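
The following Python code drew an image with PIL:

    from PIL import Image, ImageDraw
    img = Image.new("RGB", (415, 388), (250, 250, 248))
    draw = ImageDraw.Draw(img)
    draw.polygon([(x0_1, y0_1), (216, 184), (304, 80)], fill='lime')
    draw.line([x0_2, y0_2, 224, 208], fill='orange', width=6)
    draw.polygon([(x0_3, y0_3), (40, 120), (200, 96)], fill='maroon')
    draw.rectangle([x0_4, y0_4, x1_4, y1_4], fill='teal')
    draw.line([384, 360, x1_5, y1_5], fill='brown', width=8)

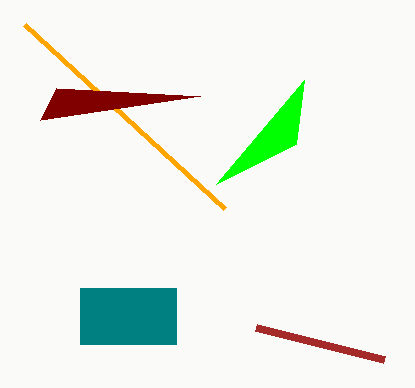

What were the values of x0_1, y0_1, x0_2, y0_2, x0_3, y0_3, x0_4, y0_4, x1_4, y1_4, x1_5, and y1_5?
x0_1 = 296; y0_1 = 144; x0_2 = 24; y0_2 = 24; x0_3 = 56; y0_3 = 88; x0_4 = 80; y0_4 = 288; x1_4 = 176; y1_4 = 344; x1_5 = 256; y1_5 = 328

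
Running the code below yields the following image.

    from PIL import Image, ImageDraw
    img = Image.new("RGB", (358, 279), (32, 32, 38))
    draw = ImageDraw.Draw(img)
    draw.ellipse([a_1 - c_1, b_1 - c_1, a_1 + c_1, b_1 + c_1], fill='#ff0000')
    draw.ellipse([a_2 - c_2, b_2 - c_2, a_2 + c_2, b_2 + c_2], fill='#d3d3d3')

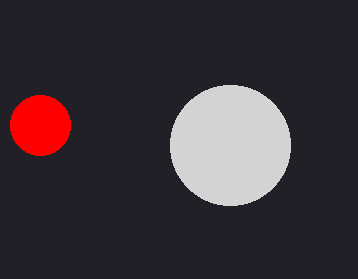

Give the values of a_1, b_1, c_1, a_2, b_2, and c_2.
a_1 = 40
b_1 = 125
c_1 = 30
a_2 = 230
b_2 = 145
c_2 = 60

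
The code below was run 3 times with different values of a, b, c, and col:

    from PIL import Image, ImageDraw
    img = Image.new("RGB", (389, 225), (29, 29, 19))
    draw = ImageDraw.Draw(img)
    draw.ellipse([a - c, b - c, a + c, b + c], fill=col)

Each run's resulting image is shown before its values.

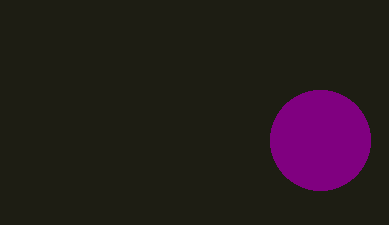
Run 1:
a = 320; b = 140; c = 50; col = 'purple'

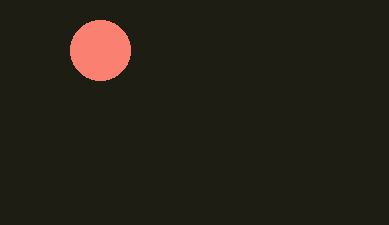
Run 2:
a = 100; b = 50; c = 30; col = 'salmon'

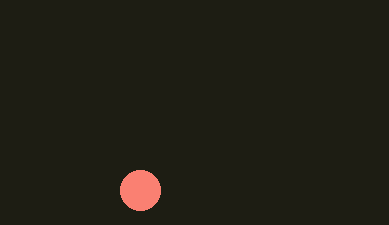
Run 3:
a = 140; b = 190; c = 20; col = 'salmon'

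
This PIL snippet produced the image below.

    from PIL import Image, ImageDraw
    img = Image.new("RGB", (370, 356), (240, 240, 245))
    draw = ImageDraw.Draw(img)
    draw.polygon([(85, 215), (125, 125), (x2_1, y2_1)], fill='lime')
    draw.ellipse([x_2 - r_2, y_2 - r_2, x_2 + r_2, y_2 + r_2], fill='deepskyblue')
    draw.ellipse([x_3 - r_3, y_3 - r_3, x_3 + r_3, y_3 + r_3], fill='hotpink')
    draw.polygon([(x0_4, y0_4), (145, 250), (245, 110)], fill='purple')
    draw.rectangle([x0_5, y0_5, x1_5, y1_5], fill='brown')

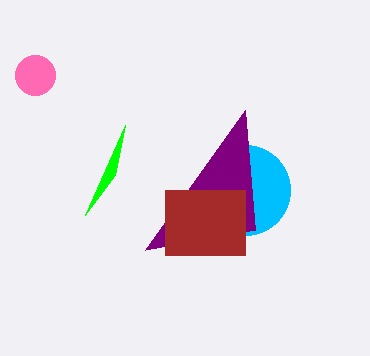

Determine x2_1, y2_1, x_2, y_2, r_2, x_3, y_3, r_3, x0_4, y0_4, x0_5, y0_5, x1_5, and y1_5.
x2_1 = 115; y2_1 = 175; x_2 = 245; y_2 = 190; r_2 = 45; x_3 = 35; y_3 = 75; r_3 = 20; x0_4 = 255; y0_4 = 230; x0_5 = 165; y0_5 = 190; x1_5 = 245; y1_5 = 255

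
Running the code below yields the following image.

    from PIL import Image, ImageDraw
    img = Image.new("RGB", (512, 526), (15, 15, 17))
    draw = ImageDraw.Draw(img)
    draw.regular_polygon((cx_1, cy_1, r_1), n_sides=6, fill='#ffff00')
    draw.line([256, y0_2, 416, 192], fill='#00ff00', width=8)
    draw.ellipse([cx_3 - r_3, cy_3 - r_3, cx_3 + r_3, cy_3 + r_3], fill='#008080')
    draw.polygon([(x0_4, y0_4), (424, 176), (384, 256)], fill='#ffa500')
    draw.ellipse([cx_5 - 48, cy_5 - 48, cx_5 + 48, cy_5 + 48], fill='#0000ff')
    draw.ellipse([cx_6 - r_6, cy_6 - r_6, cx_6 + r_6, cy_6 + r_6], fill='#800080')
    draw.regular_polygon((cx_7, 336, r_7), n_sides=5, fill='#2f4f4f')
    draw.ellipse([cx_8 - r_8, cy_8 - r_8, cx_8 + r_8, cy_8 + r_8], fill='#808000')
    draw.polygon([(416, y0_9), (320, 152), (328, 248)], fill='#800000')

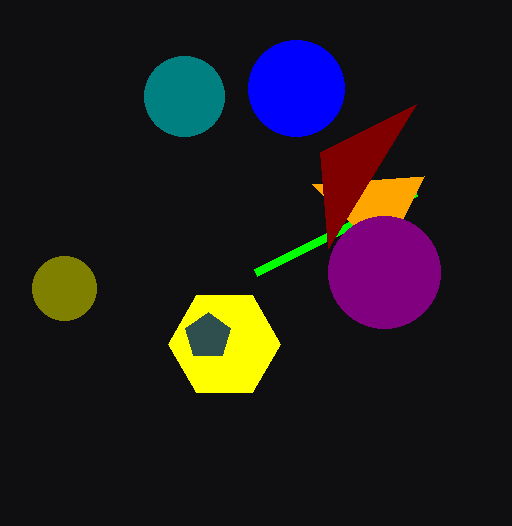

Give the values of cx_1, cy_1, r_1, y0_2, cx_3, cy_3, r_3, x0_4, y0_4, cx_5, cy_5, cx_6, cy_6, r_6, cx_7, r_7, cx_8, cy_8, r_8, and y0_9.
cx_1 = 224; cy_1 = 344; r_1 = 56; y0_2 = 272; cx_3 = 184; cy_3 = 96; r_3 = 40; x0_4 = 312; y0_4 = 184; cx_5 = 296; cy_5 = 88; cx_6 = 384; cy_6 = 272; r_6 = 56; cx_7 = 208; r_7 = 24; cx_8 = 64; cy_8 = 288; r_8 = 32; y0_9 = 104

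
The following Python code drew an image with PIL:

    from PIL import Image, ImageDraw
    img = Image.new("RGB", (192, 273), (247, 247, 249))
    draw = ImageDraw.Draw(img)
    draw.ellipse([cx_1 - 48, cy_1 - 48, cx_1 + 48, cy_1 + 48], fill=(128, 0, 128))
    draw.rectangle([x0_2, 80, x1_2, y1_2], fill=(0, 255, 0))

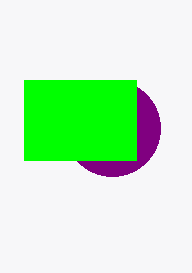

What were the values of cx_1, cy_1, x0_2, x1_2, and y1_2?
cx_1 = 112; cy_1 = 128; x0_2 = 24; x1_2 = 136; y1_2 = 160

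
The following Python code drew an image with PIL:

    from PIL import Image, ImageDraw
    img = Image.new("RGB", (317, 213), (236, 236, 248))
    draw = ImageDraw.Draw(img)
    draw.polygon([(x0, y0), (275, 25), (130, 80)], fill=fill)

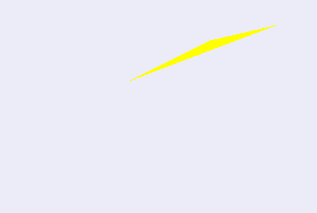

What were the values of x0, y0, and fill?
x0 = 210
y0 = 40
fill = 'yellow'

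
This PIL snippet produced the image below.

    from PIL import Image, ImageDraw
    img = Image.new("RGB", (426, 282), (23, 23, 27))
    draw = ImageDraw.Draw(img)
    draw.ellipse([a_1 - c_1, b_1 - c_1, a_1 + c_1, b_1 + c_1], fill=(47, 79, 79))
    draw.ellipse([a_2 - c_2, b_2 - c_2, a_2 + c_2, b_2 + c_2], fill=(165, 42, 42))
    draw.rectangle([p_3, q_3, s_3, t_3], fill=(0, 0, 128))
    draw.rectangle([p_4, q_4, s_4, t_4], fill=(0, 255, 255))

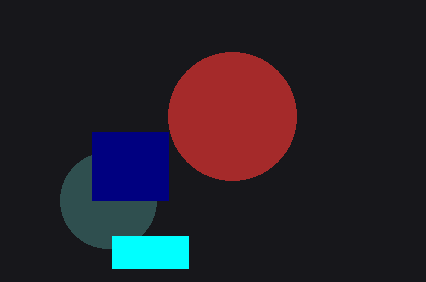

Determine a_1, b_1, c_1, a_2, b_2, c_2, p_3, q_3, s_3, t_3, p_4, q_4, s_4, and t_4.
a_1 = 108; b_1 = 200; c_1 = 48; a_2 = 232; b_2 = 116; c_2 = 64; p_3 = 92; q_3 = 132; s_3 = 168; t_3 = 200; p_4 = 112; q_4 = 236; s_4 = 188; t_4 = 268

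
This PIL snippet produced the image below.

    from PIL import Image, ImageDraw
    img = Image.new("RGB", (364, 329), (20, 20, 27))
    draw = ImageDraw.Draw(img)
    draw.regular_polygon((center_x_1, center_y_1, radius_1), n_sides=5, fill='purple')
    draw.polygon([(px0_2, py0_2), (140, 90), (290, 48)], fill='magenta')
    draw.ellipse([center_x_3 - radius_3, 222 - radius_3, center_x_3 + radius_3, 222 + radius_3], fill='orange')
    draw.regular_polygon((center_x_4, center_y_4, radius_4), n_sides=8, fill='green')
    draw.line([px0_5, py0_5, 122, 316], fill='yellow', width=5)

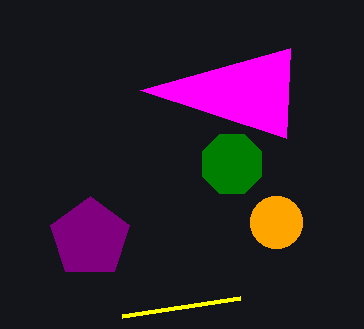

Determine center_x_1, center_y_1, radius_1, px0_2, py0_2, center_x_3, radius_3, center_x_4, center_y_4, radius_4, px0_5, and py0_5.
center_x_1 = 90
center_y_1 = 238
radius_1 = 42
px0_2 = 286
py0_2 = 138
center_x_3 = 276
radius_3 = 26
center_x_4 = 232
center_y_4 = 164
radius_4 = 32
px0_5 = 240
py0_5 = 298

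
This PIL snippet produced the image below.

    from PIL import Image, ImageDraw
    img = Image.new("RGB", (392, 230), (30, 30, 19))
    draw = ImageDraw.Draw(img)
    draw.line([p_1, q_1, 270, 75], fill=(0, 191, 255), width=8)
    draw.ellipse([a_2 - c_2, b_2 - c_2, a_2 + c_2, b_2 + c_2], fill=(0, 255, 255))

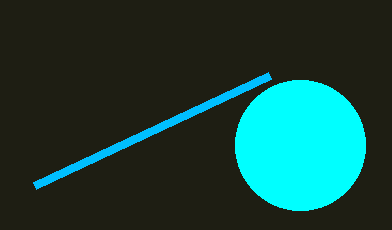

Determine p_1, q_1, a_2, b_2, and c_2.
p_1 = 35, q_1 = 185, a_2 = 300, b_2 = 145, c_2 = 65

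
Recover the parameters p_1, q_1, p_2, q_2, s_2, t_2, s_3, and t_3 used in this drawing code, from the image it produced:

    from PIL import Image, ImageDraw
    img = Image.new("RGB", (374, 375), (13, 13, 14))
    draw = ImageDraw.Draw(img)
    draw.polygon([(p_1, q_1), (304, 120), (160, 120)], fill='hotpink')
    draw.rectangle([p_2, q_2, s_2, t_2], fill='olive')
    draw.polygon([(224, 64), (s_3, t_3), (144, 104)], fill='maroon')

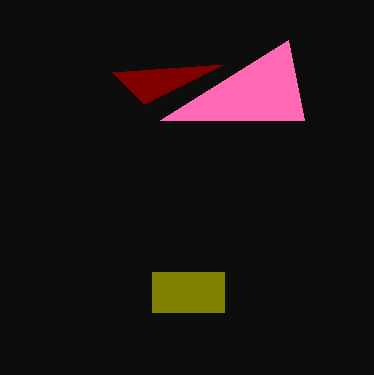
p_1 = 288, q_1 = 40, p_2 = 152, q_2 = 272, s_2 = 224, t_2 = 312, s_3 = 112, t_3 = 72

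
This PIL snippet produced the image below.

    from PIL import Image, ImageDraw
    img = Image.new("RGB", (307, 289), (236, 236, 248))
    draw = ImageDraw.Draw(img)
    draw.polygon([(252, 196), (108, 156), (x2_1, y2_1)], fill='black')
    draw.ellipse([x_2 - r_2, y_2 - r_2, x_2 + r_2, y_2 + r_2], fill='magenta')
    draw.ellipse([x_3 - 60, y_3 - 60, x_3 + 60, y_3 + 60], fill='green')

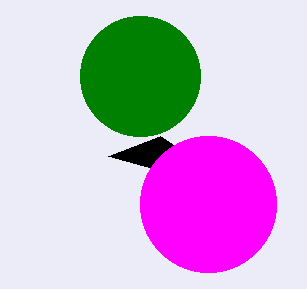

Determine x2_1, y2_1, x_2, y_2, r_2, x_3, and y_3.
x2_1 = 160; y2_1 = 136; x_2 = 208; y_2 = 204; r_2 = 68; x_3 = 140; y_3 = 76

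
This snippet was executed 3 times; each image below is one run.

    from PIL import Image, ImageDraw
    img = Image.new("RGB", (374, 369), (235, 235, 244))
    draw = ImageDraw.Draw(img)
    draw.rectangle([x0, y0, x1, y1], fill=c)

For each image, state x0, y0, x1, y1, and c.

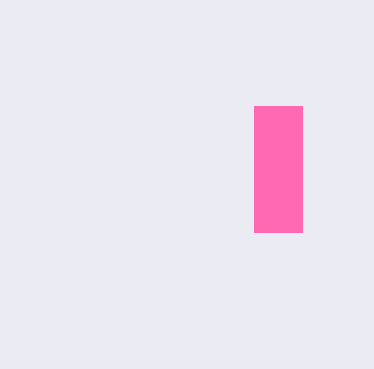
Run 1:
x0 = 254, y0 = 106, x1 = 302, y1 = 232, c = 'hotpink'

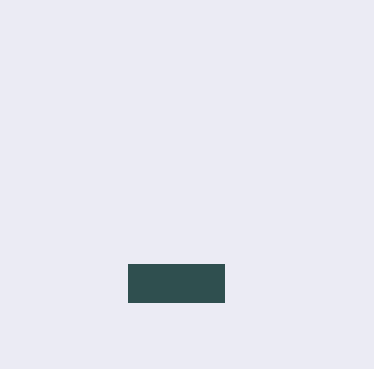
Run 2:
x0 = 128; y0 = 264; x1 = 224; y1 = 302; c = 'darkslategray'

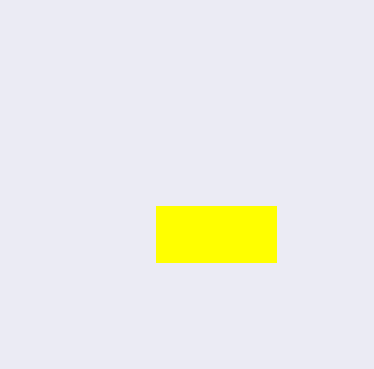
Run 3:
x0 = 156, y0 = 206, x1 = 276, y1 = 262, c = 'yellow'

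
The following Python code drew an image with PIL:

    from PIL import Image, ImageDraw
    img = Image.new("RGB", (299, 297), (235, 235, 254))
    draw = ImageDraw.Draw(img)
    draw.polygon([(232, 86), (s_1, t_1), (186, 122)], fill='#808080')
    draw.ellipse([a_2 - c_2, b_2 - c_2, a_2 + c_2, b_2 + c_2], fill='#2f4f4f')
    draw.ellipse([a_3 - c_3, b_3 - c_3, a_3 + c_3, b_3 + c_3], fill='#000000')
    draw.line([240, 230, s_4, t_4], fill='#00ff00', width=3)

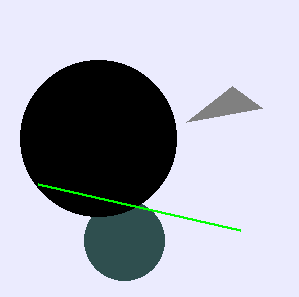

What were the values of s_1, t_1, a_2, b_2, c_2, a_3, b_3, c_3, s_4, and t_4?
s_1 = 262
t_1 = 108
a_2 = 124
b_2 = 240
c_2 = 40
a_3 = 98
b_3 = 138
c_3 = 78
s_4 = 38
t_4 = 184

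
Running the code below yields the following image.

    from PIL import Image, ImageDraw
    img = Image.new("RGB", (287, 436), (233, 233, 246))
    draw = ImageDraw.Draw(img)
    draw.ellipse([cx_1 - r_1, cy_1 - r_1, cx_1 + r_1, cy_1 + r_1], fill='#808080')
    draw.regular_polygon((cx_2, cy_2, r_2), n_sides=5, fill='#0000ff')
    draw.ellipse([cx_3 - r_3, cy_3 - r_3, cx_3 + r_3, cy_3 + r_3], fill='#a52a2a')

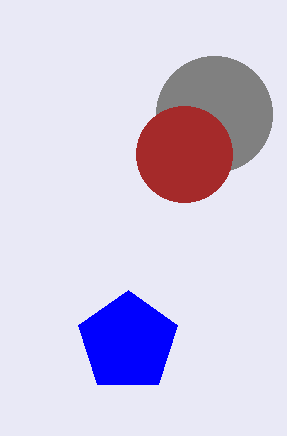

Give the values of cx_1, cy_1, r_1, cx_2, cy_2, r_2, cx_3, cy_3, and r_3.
cx_1 = 214; cy_1 = 114; r_1 = 58; cx_2 = 128; cy_2 = 342; r_2 = 52; cx_3 = 184; cy_3 = 154; r_3 = 48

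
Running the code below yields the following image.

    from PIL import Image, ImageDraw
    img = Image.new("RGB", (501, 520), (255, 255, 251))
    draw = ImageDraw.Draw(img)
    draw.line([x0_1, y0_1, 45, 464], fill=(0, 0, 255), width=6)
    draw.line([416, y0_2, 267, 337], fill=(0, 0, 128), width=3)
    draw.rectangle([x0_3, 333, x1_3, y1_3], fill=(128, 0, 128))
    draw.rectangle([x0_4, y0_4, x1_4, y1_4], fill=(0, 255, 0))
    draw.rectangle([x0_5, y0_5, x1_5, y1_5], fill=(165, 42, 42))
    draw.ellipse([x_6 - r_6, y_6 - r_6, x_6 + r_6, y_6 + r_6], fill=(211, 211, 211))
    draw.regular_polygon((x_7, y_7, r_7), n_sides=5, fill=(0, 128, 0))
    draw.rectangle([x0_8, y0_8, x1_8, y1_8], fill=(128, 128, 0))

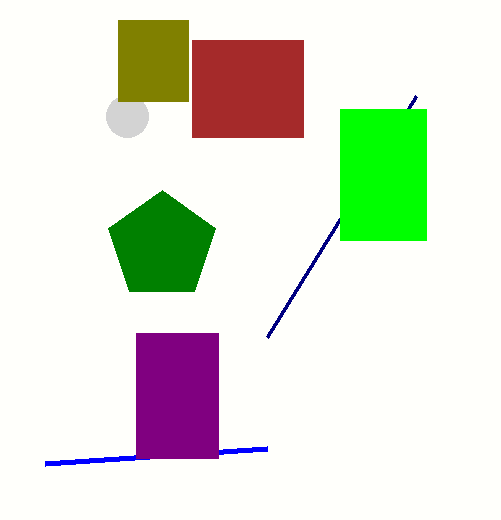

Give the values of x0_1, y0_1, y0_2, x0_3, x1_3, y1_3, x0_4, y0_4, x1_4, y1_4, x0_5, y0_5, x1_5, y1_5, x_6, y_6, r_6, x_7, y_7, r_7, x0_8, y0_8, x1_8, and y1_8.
x0_1 = 267
y0_1 = 449
y0_2 = 96
x0_3 = 136
x1_3 = 218
y1_3 = 458
x0_4 = 340
y0_4 = 109
x1_4 = 426
y1_4 = 240
x0_5 = 192
y0_5 = 40
x1_5 = 303
y1_5 = 137
x_6 = 127
y_6 = 116
r_6 = 21
x_7 = 162
y_7 = 246
r_7 = 56
x0_8 = 118
y0_8 = 20
x1_8 = 188
y1_8 = 101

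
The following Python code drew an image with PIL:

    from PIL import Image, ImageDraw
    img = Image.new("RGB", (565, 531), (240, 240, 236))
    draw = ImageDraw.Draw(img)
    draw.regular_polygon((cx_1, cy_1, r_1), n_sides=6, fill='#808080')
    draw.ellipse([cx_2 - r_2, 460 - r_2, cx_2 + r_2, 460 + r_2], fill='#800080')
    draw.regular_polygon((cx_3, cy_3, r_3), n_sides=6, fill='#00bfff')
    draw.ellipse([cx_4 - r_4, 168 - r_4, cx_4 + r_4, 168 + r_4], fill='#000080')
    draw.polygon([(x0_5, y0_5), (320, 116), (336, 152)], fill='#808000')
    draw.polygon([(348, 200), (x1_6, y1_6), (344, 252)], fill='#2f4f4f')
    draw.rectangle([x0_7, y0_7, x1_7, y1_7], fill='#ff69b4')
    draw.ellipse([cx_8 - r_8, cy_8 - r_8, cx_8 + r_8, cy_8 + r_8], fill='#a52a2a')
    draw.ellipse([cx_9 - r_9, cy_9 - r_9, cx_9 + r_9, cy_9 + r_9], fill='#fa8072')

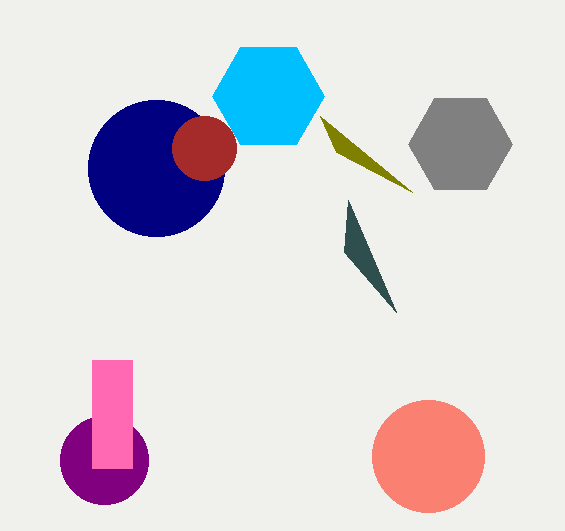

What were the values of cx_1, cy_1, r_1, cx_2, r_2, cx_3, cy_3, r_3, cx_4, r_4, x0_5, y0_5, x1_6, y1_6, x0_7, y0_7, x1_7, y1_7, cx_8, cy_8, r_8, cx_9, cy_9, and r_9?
cx_1 = 460; cy_1 = 144; r_1 = 52; cx_2 = 104; r_2 = 44; cx_3 = 268; cy_3 = 96; r_3 = 56; cx_4 = 156; r_4 = 68; x0_5 = 412; y0_5 = 192; x1_6 = 396; y1_6 = 312; x0_7 = 92; y0_7 = 360; x1_7 = 132; y1_7 = 468; cx_8 = 204; cy_8 = 148; r_8 = 32; cx_9 = 428; cy_9 = 456; r_9 = 56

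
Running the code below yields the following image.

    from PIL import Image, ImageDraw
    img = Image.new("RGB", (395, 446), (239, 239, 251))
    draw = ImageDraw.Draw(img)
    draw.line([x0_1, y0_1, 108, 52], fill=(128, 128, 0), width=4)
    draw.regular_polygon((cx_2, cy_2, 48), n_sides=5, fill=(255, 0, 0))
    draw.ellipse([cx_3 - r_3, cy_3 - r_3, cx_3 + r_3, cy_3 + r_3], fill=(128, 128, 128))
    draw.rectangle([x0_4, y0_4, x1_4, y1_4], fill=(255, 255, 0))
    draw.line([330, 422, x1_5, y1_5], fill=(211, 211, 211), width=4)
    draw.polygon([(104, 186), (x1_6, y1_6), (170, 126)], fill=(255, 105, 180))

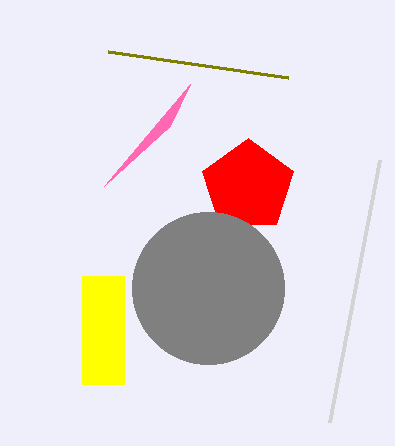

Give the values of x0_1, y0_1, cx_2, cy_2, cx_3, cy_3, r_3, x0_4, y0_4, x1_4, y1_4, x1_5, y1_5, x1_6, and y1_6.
x0_1 = 288
y0_1 = 78
cx_2 = 248
cy_2 = 186
cx_3 = 208
cy_3 = 288
r_3 = 76
x0_4 = 82
y0_4 = 276
x1_4 = 124
y1_4 = 384
x1_5 = 380
y1_5 = 160
x1_6 = 190
y1_6 = 84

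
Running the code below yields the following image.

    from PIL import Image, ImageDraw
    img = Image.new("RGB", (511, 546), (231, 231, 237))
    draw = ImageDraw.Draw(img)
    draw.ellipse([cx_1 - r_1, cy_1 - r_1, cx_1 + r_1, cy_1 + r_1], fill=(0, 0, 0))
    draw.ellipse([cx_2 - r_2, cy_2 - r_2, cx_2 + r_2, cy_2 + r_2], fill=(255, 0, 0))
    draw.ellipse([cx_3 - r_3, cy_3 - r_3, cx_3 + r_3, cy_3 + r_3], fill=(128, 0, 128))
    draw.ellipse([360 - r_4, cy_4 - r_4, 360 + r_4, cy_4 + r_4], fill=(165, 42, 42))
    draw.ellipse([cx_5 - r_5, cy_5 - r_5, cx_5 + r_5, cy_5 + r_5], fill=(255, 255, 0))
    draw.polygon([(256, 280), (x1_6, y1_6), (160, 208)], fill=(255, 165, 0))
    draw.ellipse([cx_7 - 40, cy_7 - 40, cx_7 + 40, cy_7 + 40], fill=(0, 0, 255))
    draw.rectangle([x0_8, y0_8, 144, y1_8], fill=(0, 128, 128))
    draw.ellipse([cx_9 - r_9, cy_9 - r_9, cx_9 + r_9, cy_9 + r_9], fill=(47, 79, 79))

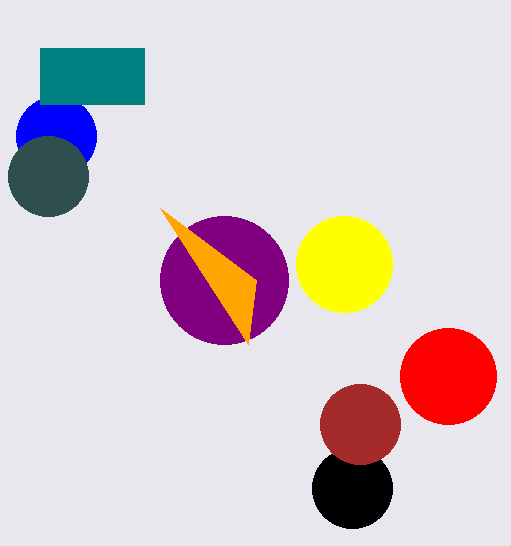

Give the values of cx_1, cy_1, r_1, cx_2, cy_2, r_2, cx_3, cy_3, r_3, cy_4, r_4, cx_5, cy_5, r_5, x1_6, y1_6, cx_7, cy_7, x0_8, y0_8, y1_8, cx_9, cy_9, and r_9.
cx_1 = 352; cy_1 = 488; r_1 = 40; cx_2 = 448; cy_2 = 376; r_2 = 48; cx_3 = 224; cy_3 = 280; r_3 = 64; cy_4 = 424; r_4 = 40; cx_5 = 344; cy_5 = 264; r_5 = 48; x1_6 = 248; y1_6 = 344; cx_7 = 56; cy_7 = 136; x0_8 = 40; y0_8 = 48; y1_8 = 104; cx_9 = 48; cy_9 = 176; r_9 = 40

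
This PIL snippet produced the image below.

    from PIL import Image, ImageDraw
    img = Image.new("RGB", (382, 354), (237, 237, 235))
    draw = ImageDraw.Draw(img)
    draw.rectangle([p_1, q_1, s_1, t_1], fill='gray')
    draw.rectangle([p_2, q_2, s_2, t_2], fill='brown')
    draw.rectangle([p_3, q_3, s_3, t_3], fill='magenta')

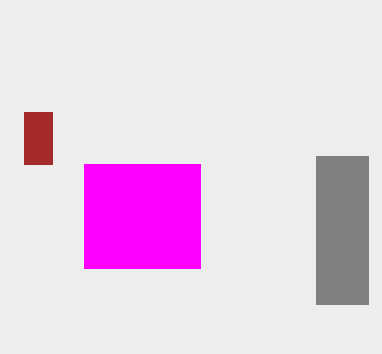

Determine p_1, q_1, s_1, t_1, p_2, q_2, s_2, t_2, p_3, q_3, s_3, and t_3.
p_1 = 316, q_1 = 156, s_1 = 368, t_1 = 304, p_2 = 24, q_2 = 112, s_2 = 52, t_2 = 164, p_3 = 84, q_3 = 164, s_3 = 200, t_3 = 268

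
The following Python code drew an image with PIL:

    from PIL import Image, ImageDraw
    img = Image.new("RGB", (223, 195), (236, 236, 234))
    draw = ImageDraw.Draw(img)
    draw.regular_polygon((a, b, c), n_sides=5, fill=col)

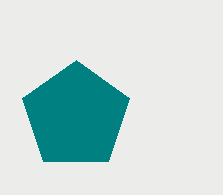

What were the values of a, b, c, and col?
a = 76
b = 116
c = 56
col = 'teal'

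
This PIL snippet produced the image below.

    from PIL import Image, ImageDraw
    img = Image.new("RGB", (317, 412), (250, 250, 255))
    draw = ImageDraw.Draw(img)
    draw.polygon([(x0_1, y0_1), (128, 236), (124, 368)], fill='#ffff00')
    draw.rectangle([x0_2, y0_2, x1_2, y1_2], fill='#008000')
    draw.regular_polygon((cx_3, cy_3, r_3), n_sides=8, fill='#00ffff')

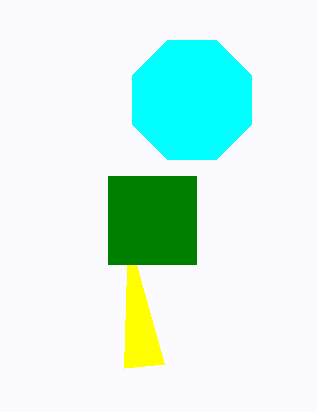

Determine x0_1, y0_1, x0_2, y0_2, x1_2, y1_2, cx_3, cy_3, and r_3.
x0_1 = 164
y0_1 = 364
x0_2 = 108
y0_2 = 176
x1_2 = 196
y1_2 = 264
cx_3 = 192
cy_3 = 100
r_3 = 64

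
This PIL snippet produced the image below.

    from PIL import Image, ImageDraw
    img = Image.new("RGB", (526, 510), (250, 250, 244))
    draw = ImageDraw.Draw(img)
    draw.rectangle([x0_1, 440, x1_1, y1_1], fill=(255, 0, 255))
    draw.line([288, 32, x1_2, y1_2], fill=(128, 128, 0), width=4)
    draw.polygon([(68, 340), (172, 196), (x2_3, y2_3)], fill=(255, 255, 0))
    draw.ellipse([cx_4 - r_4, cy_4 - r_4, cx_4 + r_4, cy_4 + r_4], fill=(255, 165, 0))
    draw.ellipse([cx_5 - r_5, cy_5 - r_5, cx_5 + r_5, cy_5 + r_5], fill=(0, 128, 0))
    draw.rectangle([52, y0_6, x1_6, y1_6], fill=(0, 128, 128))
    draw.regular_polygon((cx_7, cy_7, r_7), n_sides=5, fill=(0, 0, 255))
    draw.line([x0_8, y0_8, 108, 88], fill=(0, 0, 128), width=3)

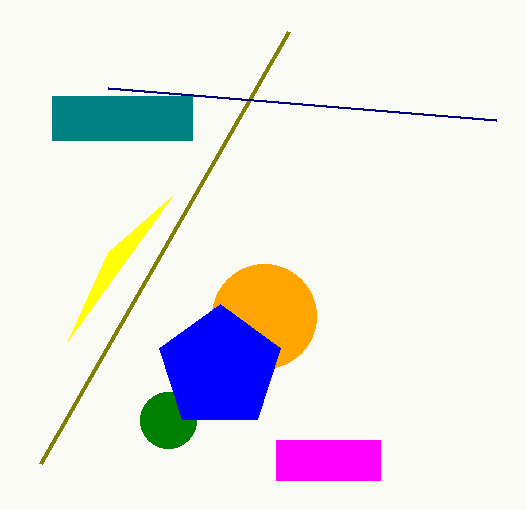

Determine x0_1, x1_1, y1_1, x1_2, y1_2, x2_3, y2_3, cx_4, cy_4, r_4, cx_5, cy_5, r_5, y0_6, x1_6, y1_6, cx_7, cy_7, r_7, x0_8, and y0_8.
x0_1 = 276, x1_1 = 380, y1_1 = 480, x1_2 = 40, y1_2 = 464, x2_3 = 108, y2_3 = 252, cx_4 = 264, cy_4 = 316, r_4 = 52, cx_5 = 168, cy_5 = 420, r_5 = 28, y0_6 = 96, x1_6 = 192, y1_6 = 140, cx_7 = 220, cy_7 = 368, r_7 = 64, x0_8 = 496, y0_8 = 120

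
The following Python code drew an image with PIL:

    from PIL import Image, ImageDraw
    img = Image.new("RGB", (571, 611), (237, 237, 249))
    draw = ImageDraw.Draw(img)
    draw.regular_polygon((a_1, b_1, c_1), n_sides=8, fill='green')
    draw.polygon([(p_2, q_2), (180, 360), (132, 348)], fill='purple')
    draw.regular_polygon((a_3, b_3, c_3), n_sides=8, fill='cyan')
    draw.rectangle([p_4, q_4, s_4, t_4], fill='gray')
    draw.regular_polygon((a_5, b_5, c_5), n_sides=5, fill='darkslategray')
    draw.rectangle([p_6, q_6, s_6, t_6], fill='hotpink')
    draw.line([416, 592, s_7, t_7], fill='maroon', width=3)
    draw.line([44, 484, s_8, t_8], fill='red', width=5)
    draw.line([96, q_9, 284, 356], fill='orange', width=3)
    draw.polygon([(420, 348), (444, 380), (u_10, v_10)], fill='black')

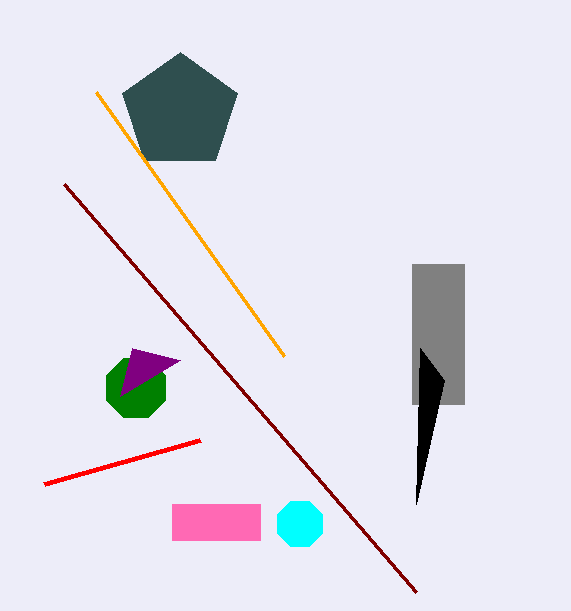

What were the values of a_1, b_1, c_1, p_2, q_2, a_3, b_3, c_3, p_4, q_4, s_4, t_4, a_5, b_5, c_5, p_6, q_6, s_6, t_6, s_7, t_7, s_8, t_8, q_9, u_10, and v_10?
a_1 = 136, b_1 = 388, c_1 = 32, p_2 = 120, q_2 = 396, a_3 = 300, b_3 = 524, c_3 = 24, p_4 = 412, q_4 = 264, s_4 = 464, t_4 = 404, a_5 = 180, b_5 = 112, c_5 = 60, p_6 = 172, q_6 = 504, s_6 = 260, t_6 = 540, s_7 = 64, t_7 = 184, s_8 = 200, t_8 = 440, q_9 = 92, u_10 = 416, v_10 = 504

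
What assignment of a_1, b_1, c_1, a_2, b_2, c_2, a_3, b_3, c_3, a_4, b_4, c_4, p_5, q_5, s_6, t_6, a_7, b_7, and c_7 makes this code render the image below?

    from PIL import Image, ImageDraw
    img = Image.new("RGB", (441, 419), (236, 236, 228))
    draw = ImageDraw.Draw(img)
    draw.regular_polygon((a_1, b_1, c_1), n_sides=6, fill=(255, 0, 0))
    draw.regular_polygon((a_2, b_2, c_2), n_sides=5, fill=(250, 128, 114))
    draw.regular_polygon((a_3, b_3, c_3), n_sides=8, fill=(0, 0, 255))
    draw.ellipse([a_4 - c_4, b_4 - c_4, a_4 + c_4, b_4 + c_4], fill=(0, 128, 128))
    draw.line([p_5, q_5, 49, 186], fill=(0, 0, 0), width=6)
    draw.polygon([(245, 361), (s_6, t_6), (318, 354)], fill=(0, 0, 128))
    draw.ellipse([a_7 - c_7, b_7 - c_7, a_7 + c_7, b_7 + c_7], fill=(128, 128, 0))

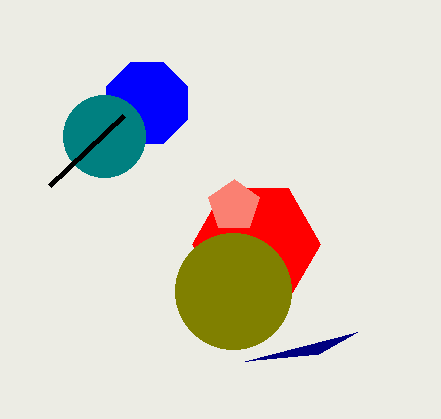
a_1 = 256
b_1 = 244
c_1 = 64
a_2 = 234
b_2 = 206
c_2 = 27
a_3 = 147
b_3 = 103
c_3 = 44
a_4 = 104
b_4 = 136
c_4 = 41
p_5 = 123
q_5 = 116
s_6 = 357
t_6 = 332
a_7 = 233
b_7 = 291
c_7 = 58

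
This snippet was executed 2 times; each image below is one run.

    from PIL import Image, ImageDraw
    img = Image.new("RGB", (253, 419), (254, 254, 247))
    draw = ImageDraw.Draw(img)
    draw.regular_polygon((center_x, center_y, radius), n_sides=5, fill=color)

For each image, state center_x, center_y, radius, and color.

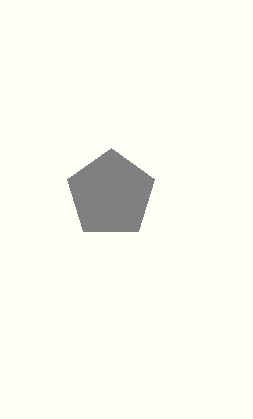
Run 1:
center_x = 111; center_y = 194; radius = 46; color = 'gray'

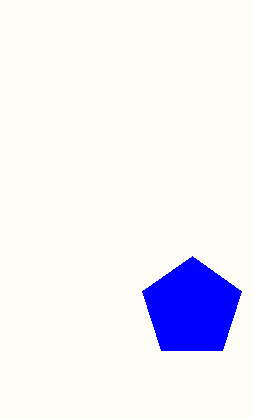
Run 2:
center_x = 192
center_y = 308
radius = 52
color = 'blue'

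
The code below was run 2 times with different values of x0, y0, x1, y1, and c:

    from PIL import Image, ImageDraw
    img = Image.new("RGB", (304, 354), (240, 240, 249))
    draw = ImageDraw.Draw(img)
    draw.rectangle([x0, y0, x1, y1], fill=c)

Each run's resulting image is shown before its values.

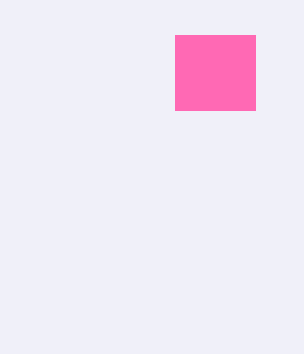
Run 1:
x0 = 175
y0 = 35
x1 = 255
y1 = 110
c = 'hotpink'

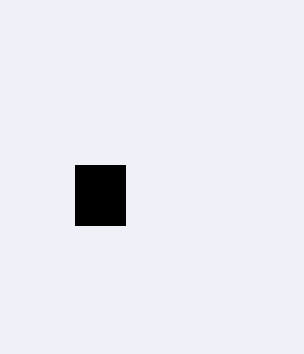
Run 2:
x0 = 75, y0 = 165, x1 = 125, y1 = 225, c = 'black'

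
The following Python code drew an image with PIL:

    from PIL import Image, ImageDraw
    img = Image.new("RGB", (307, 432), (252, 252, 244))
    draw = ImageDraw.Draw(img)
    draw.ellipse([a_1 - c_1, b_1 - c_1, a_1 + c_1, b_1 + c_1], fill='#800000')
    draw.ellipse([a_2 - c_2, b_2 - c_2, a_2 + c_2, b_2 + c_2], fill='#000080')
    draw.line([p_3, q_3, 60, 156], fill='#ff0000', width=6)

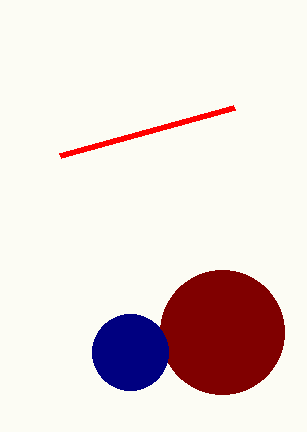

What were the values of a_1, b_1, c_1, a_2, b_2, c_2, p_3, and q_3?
a_1 = 222, b_1 = 332, c_1 = 62, a_2 = 130, b_2 = 352, c_2 = 38, p_3 = 234, q_3 = 108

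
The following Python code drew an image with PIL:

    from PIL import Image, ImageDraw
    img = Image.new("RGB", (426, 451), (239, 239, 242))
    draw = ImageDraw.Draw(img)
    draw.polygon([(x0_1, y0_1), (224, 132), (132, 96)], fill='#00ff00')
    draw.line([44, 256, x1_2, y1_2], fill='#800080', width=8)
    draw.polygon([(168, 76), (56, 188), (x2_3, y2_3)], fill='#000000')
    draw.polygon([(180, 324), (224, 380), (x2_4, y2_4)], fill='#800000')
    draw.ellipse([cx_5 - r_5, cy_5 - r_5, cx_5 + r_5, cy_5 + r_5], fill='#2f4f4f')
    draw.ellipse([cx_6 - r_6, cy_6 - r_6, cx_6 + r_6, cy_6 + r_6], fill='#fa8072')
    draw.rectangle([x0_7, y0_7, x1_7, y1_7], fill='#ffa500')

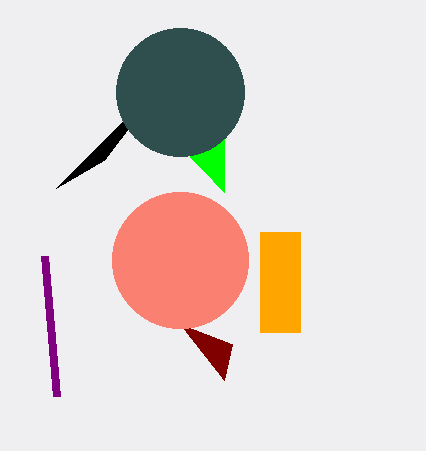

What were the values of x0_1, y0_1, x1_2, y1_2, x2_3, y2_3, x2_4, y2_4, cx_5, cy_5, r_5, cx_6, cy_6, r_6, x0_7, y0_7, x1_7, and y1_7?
x0_1 = 224; y0_1 = 192; x1_2 = 56; y1_2 = 396; x2_3 = 104; y2_3 = 160; x2_4 = 232; y2_4 = 344; cx_5 = 180; cy_5 = 92; r_5 = 64; cx_6 = 180; cy_6 = 260; r_6 = 68; x0_7 = 260; y0_7 = 232; x1_7 = 300; y1_7 = 332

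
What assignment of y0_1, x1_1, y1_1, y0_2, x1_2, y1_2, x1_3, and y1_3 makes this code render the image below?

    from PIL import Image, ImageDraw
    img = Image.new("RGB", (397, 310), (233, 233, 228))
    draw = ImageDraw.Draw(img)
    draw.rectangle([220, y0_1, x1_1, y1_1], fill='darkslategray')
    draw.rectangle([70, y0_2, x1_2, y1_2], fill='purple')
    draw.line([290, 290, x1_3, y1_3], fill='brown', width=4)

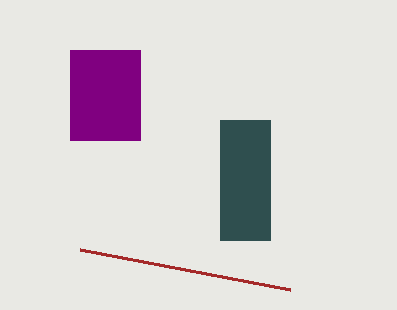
y0_1 = 120, x1_1 = 270, y1_1 = 240, y0_2 = 50, x1_2 = 140, y1_2 = 140, x1_3 = 80, y1_3 = 250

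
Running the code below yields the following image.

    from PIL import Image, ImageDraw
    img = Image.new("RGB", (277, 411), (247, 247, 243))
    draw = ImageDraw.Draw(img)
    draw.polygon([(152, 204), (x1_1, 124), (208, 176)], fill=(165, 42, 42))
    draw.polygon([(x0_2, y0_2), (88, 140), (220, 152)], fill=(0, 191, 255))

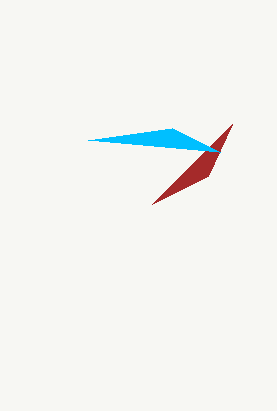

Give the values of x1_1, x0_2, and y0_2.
x1_1 = 232
x0_2 = 172
y0_2 = 128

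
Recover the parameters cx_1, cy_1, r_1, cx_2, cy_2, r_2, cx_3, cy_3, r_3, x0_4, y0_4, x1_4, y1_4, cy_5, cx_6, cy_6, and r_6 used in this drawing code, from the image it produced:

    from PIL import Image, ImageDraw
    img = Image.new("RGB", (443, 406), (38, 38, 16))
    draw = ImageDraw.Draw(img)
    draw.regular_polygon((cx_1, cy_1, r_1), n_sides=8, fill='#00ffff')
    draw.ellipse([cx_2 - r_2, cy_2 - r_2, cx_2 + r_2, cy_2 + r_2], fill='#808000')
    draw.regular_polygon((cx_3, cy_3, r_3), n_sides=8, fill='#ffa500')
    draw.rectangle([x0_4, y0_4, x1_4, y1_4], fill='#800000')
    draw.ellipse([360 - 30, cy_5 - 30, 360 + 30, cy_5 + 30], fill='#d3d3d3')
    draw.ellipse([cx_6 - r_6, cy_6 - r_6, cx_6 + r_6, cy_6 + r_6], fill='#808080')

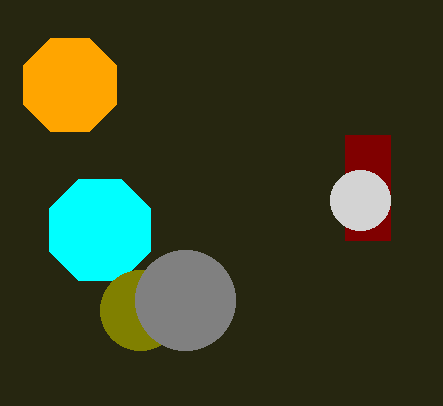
cx_1 = 100; cy_1 = 230; r_1 = 55; cx_2 = 140; cy_2 = 310; r_2 = 40; cx_3 = 70; cy_3 = 85; r_3 = 50; x0_4 = 345; y0_4 = 135; x1_4 = 390; y1_4 = 240; cy_5 = 200; cx_6 = 185; cy_6 = 300; r_6 = 50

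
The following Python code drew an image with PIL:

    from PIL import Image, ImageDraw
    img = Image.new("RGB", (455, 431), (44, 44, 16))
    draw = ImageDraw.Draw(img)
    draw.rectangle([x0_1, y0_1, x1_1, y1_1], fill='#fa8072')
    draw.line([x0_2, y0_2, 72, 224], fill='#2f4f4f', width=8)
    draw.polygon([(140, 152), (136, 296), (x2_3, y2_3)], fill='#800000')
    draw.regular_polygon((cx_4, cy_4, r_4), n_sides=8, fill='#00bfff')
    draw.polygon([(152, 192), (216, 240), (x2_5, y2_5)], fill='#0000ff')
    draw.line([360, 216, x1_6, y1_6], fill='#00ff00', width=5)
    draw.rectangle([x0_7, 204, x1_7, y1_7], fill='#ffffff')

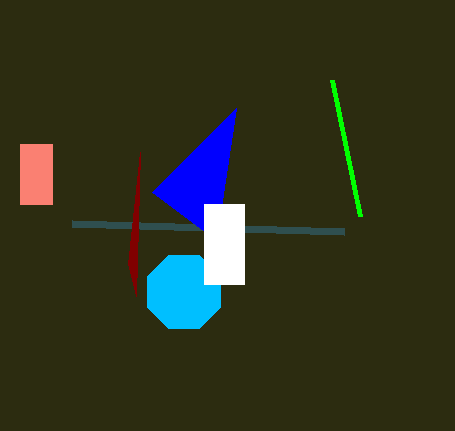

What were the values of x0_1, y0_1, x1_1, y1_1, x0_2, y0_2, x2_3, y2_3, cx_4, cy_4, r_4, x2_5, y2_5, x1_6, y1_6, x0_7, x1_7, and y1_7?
x0_1 = 20, y0_1 = 144, x1_1 = 52, y1_1 = 204, x0_2 = 344, y0_2 = 232, x2_3 = 128, y2_3 = 264, cx_4 = 184, cy_4 = 292, r_4 = 40, x2_5 = 236, y2_5 = 108, x1_6 = 332, y1_6 = 80, x0_7 = 204, x1_7 = 244, y1_7 = 284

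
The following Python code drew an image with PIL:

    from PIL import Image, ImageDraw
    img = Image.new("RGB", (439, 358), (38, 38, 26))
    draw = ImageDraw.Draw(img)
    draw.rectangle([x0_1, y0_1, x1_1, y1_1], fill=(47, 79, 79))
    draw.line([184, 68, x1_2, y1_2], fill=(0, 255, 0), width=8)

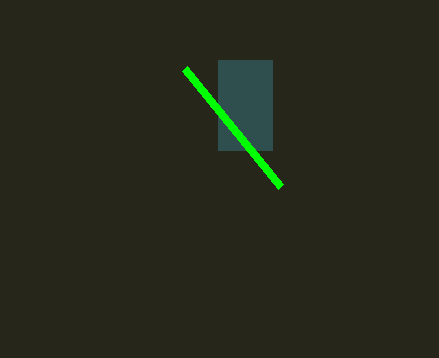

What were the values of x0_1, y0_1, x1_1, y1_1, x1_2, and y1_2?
x0_1 = 218, y0_1 = 60, x1_1 = 272, y1_1 = 150, x1_2 = 280, y1_2 = 186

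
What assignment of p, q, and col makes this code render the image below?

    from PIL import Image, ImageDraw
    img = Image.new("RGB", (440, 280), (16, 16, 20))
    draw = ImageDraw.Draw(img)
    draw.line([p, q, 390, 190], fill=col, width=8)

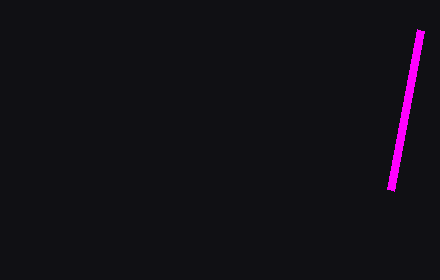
p = 420, q = 30, col = 'magenta'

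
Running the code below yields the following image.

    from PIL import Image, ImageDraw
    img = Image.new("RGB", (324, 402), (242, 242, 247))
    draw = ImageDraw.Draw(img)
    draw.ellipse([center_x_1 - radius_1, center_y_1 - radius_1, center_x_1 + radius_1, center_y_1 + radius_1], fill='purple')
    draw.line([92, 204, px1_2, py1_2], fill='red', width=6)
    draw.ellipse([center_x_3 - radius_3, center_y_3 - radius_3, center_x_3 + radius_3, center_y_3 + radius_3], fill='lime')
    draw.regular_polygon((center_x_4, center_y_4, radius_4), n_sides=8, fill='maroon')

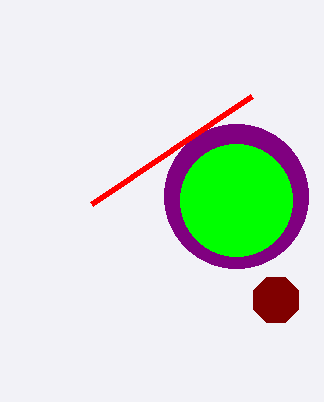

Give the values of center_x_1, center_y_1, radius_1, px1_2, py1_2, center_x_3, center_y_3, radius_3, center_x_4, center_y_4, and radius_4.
center_x_1 = 236; center_y_1 = 196; radius_1 = 72; px1_2 = 252; py1_2 = 96; center_x_3 = 236; center_y_3 = 200; radius_3 = 56; center_x_4 = 276; center_y_4 = 300; radius_4 = 24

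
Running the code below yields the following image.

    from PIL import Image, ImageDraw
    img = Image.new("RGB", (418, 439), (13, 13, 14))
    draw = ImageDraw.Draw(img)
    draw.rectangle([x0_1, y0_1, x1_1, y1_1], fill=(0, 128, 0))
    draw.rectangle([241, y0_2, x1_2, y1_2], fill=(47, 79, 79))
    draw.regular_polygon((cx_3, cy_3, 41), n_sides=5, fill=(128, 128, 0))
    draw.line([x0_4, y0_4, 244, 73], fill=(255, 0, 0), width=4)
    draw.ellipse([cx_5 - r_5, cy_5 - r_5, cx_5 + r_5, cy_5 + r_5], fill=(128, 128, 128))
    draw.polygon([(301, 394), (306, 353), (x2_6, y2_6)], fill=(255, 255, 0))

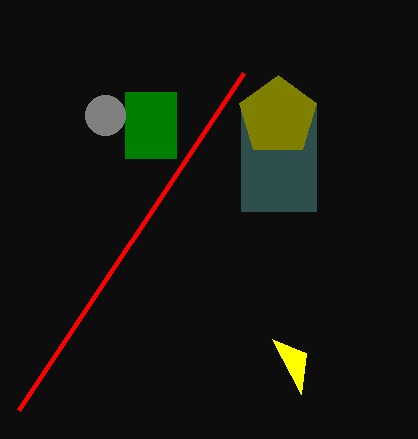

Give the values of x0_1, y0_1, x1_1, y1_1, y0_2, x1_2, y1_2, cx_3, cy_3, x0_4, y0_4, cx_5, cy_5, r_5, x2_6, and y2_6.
x0_1 = 125
y0_1 = 92
x1_1 = 176
y1_1 = 158
y0_2 = 104
x1_2 = 316
y1_2 = 211
cx_3 = 278
cy_3 = 116
x0_4 = 19
y0_4 = 410
cx_5 = 105
cy_5 = 115
r_5 = 20
x2_6 = 272
y2_6 = 339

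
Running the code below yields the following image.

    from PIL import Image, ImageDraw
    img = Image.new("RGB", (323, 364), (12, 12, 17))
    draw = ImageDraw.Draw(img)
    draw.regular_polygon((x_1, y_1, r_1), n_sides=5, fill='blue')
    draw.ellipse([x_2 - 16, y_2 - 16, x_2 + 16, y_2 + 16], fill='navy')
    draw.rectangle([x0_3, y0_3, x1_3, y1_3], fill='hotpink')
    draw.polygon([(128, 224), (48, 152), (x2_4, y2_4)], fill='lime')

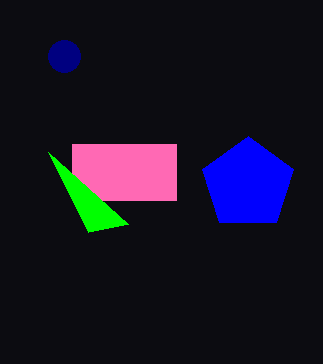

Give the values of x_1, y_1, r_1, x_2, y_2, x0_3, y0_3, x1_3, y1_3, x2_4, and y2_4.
x_1 = 248; y_1 = 184; r_1 = 48; x_2 = 64; y_2 = 56; x0_3 = 72; y0_3 = 144; x1_3 = 176; y1_3 = 200; x2_4 = 88; y2_4 = 232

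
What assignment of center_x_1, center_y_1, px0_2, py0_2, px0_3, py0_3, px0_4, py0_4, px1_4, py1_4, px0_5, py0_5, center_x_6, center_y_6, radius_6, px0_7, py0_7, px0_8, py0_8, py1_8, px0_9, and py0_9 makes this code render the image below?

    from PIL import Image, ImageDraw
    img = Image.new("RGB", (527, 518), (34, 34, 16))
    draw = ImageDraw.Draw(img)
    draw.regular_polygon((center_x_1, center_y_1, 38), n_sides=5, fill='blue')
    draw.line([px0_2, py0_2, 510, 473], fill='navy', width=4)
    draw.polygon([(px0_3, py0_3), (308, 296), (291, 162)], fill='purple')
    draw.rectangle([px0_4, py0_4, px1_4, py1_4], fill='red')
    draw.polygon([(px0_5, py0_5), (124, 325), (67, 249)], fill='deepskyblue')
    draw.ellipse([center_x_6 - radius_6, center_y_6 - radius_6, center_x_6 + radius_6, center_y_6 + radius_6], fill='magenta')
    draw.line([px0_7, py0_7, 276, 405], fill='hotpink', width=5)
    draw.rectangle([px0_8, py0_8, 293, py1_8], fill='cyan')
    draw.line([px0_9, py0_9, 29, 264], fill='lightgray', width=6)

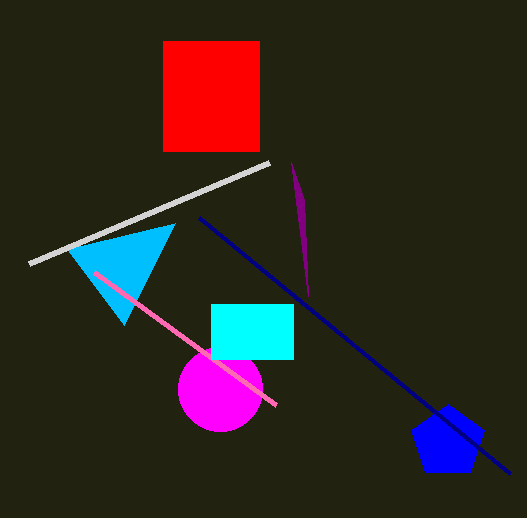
center_x_1 = 448, center_y_1 = 442, px0_2 = 199, py0_2 = 217, px0_3 = 304, py0_3 = 200, px0_4 = 163, py0_4 = 41, px1_4 = 259, py1_4 = 151, px0_5 = 175, py0_5 = 223, center_x_6 = 220, center_y_6 = 389, radius_6 = 42, px0_7 = 94, py0_7 = 272, px0_8 = 211, py0_8 = 304, py1_8 = 359, px0_9 = 269, py0_9 = 163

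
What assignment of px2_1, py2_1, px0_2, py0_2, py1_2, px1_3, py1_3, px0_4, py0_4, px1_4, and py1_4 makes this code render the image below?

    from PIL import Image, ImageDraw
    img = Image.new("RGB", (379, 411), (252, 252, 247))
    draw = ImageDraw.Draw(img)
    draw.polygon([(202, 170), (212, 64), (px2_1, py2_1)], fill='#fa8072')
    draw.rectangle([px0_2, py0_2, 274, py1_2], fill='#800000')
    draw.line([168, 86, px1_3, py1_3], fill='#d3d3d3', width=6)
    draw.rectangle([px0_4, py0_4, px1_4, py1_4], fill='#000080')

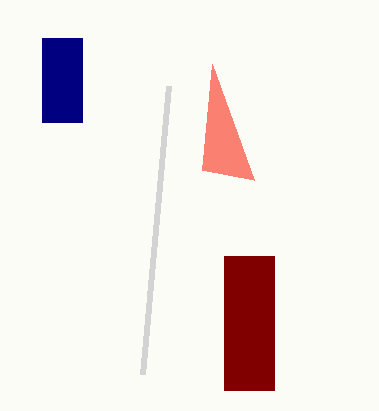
px2_1 = 254
py2_1 = 180
px0_2 = 224
py0_2 = 256
py1_2 = 390
px1_3 = 142
py1_3 = 374
px0_4 = 42
py0_4 = 38
px1_4 = 82
py1_4 = 122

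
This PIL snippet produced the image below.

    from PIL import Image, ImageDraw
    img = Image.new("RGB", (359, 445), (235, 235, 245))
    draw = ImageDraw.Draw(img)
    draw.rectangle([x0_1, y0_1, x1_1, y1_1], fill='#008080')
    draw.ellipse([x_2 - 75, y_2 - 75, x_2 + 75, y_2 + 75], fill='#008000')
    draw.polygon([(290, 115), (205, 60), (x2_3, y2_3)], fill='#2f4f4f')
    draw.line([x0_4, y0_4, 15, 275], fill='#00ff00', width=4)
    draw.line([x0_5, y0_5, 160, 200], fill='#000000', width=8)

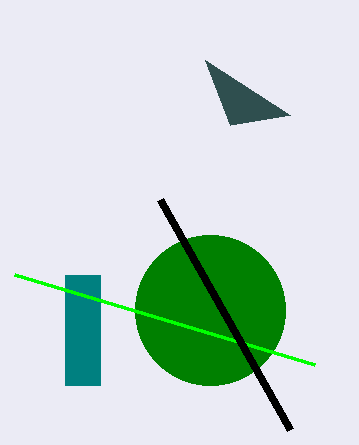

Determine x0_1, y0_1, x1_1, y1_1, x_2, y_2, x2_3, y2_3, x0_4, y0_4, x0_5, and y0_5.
x0_1 = 65
y0_1 = 275
x1_1 = 100
y1_1 = 385
x_2 = 210
y_2 = 310
x2_3 = 230
y2_3 = 125
x0_4 = 315
y0_4 = 365
x0_5 = 290
y0_5 = 430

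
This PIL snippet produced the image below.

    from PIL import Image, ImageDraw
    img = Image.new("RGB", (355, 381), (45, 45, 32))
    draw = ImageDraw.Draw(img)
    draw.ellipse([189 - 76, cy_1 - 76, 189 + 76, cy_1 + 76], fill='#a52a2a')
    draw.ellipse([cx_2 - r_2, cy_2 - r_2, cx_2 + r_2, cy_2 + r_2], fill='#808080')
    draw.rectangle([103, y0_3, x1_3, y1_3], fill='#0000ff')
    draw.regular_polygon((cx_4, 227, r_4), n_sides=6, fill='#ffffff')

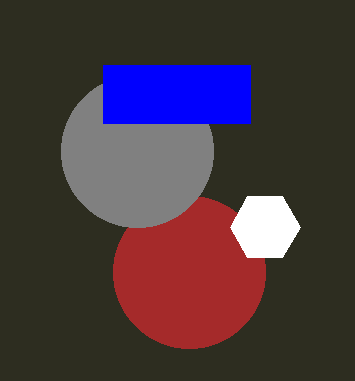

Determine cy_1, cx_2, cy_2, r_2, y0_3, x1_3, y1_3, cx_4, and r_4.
cy_1 = 272
cx_2 = 137
cy_2 = 151
r_2 = 76
y0_3 = 65
x1_3 = 250
y1_3 = 123
cx_4 = 265
r_4 = 35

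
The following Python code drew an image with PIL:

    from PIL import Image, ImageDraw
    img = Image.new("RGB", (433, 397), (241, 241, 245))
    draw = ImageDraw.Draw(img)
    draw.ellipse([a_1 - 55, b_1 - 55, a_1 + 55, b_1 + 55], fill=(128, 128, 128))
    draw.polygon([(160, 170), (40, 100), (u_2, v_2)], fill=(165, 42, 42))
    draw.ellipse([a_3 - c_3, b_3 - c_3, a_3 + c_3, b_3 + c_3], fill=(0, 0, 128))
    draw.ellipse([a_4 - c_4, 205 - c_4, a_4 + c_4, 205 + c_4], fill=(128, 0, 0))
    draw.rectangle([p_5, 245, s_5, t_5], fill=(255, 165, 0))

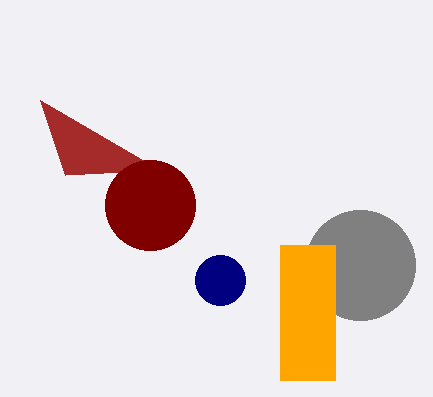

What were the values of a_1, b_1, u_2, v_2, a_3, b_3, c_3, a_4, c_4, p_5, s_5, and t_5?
a_1 = 360, b_1 = 265, u_2 = 65, v_2 = 175, a_3 = 220, b_3 = 280, c_3 = 25, a_4 = 150, c_4 = 45, p_5 = 280, s_5 = 335, t_5 = 380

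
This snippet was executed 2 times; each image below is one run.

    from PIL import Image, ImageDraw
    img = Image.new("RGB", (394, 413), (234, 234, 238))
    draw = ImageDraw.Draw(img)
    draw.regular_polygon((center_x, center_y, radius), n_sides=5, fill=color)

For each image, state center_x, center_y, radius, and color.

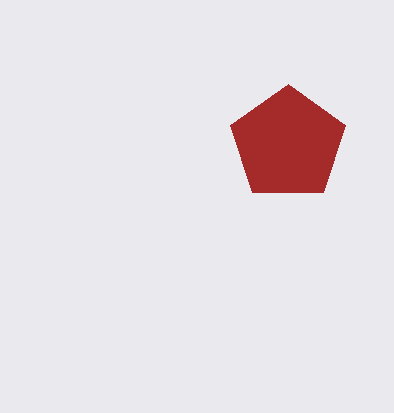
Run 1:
center_x = 288
center_y = 144
radius = 60
color = 'brown'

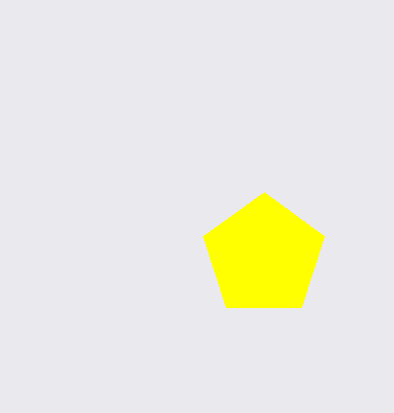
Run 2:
center_x = 264
center_y = 256
radius = 64
color = 'yellow'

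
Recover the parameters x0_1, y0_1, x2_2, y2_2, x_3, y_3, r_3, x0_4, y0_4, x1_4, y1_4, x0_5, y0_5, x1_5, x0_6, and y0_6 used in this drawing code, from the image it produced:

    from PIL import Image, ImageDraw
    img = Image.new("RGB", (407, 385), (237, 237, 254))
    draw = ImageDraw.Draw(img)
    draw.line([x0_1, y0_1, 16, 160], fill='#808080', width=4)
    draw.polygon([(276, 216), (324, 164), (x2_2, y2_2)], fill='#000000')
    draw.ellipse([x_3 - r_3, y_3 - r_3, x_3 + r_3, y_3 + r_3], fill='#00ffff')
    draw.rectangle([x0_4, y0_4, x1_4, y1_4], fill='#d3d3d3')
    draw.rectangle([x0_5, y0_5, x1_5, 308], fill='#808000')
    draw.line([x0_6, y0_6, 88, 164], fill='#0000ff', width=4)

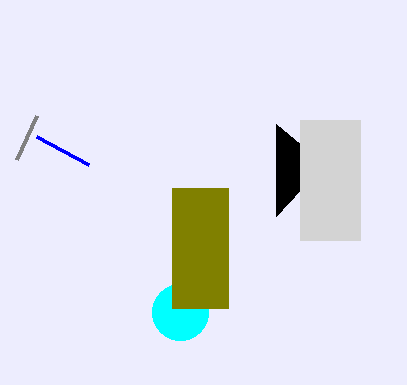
x0_1 = 36, y0_1 = 116, x2_2 = 276, y2_2 = 124, x_3 = 180, y_3 = 312, r_3 = 28, x0_4 = 300, y0_4 = 120, x1_4 = 360, y1_4 = 240, x0_5 = 172, y0_5 = 188, x1_5 = 228, x0_6 = 36, y0_6 = 136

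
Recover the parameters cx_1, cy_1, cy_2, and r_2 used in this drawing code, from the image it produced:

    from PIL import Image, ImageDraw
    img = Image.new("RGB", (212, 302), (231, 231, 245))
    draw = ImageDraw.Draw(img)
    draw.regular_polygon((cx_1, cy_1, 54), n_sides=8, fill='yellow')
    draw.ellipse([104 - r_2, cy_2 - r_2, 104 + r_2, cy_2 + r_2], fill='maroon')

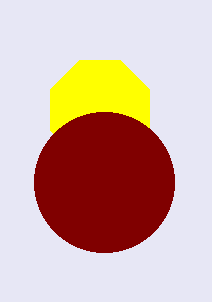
cx_1 = 100; cy_1 = 110; cy_2 = 182; r_2 = 70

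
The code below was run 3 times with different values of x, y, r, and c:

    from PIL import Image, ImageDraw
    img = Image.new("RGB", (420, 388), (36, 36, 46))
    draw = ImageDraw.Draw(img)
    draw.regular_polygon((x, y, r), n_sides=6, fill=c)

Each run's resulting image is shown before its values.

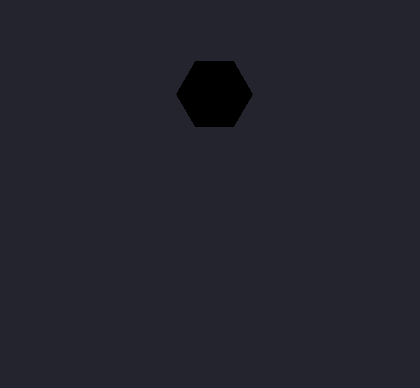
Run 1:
x = 214
y = 94
r = 38
c = 'black'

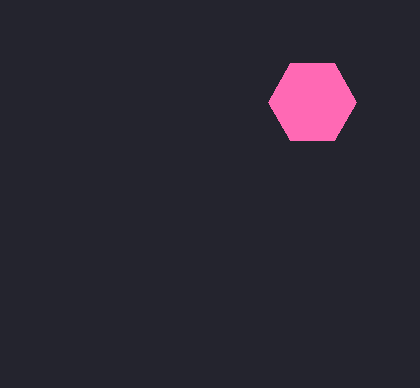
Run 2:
x = 312
y = 102
r = 44
c = 'hotpink'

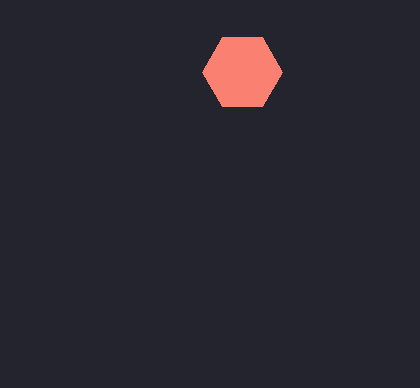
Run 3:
x = 242; y = 72; r = 40; c = 'salmon'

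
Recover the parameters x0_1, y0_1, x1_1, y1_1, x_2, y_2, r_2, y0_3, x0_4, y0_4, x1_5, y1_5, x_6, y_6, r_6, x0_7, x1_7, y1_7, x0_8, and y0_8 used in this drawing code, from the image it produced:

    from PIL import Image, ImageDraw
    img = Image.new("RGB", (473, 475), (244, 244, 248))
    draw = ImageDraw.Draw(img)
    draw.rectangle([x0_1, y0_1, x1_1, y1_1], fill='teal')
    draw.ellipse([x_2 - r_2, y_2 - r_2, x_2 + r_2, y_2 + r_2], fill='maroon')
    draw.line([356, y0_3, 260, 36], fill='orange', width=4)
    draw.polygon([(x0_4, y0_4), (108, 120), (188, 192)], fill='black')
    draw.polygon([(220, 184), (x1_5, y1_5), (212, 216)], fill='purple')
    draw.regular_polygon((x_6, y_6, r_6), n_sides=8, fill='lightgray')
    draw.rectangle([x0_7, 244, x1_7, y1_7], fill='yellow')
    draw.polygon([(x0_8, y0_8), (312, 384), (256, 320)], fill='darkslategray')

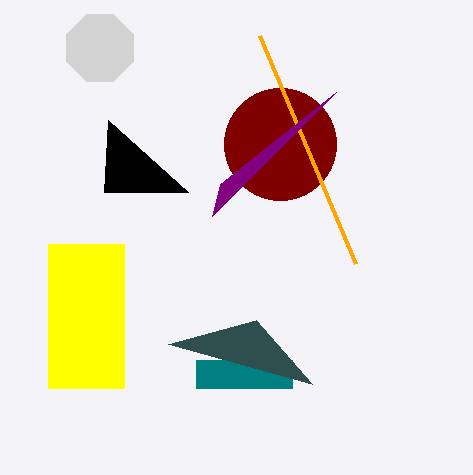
x0_1 = 196, y0_1 = 360, x1_1 = 292, y1_1 = 388, x_2 = 280, y_2 = 144, r_2 = 56, y0_3 = 264, x0_4 = 104, y0_4 = 192, x1_5 = 336, y1_5 = 92, x_6 = 100, y_6 = 48, r_6 = 36, x0_7 = 48, x1_7 = 124, y1_7 = 388, x0_8 = 168, y0_8 = 344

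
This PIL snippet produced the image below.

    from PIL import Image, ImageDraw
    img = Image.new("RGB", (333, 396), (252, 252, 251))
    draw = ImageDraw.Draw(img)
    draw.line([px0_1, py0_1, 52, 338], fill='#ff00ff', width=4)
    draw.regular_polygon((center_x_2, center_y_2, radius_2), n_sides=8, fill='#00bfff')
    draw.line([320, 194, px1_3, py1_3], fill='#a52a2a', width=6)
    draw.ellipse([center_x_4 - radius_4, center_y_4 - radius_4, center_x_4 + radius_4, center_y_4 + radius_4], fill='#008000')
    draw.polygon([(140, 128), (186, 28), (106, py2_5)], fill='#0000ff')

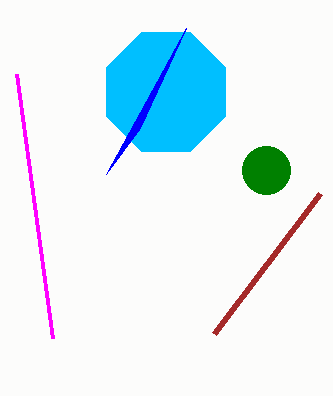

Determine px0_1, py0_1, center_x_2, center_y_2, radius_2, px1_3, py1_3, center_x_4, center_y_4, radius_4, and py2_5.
px0_1 = 16, py0_1 = 74, center_x_2 = 166, center_y_2 = 92, radius_2 = 64, px1_3 = 214, py1_3 = 334, center_x_4 = 266, center_y_4 = 170, radius_4 = 24, py2_5 = 174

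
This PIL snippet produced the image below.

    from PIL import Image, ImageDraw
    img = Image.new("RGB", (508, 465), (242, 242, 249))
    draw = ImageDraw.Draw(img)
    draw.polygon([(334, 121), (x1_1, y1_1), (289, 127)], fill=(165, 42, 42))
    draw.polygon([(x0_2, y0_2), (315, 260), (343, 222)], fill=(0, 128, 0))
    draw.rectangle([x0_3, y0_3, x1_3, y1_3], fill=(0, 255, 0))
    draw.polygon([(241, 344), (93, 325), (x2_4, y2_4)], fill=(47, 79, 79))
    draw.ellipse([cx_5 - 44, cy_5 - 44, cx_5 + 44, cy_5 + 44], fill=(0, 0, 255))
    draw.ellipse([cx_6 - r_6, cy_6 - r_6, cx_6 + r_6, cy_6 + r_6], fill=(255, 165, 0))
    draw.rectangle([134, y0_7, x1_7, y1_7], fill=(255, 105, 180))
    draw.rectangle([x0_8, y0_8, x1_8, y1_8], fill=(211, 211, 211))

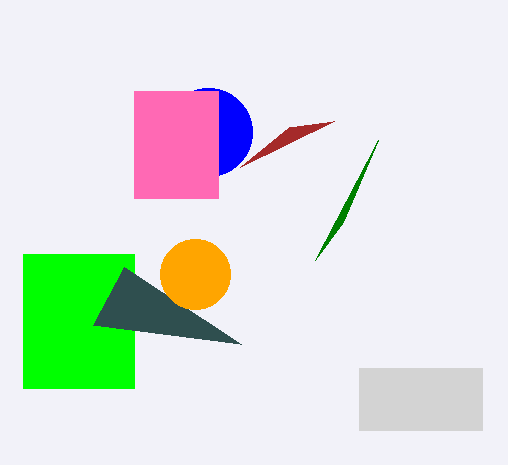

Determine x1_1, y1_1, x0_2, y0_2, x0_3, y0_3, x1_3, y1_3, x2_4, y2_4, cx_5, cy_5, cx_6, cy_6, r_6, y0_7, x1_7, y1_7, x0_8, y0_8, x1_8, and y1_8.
x1_1 = 240, y1_1 = 167, x0_2 = 378, y0_2 = 140, x0_3 = 23, y0_3 = 254, x1_3 = 134, y1_3 = 388, x2_4 = 124, y2_4 = 267, cx_5 = 208, cy_5 = 132, cx_6 = 195, cy_6 = 274, r_6 = 35, y0_7 = 91, x1_7 = 218, y1_7 = 198, x0_8 = 359, y0_8 = 368, x1_8 = 482, y1_8 = 430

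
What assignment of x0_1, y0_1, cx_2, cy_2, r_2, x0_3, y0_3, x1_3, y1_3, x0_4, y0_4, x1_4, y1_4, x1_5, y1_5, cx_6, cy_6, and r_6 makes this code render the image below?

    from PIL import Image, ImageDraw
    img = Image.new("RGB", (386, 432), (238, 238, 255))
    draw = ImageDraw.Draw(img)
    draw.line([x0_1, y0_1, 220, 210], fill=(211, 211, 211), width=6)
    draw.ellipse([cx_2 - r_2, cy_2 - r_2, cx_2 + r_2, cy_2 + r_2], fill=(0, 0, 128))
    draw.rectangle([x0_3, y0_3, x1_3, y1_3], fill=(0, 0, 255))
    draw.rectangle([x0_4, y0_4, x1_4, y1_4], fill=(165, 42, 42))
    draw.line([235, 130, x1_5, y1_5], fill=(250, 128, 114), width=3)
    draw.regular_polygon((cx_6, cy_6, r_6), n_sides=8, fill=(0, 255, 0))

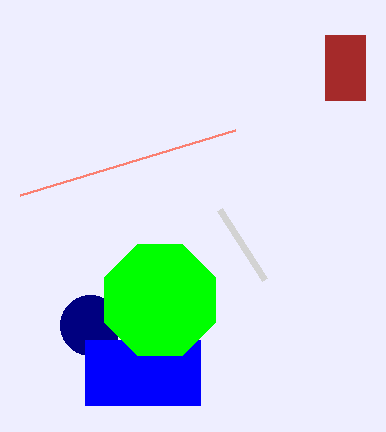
x0_1 = 265; y0_1 = 280; cx_2 = 90; cy_2 = 325; r_2 = 30; x0_3 = 85; y0_3 = 340; x1_3 = 200; y1_3 = 405; x0_4 = 325; y0_4 = 35; x1_4 = 365; y1_4 = 100; x1_5 = 20; y1_5 = 195; cx_6 = 160; cy_6 = 300; r_6 = 60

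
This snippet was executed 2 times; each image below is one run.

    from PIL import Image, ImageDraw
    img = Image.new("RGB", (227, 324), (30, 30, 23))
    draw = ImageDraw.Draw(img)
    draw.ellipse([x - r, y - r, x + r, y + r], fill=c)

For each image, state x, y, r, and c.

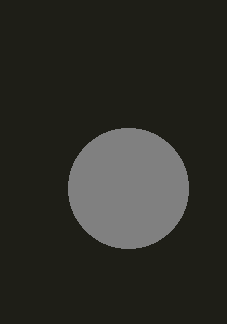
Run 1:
x = 128; y = 188; r = 60; c = 'gray'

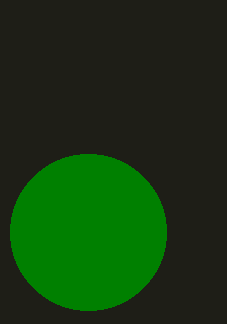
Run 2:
x = 88
y = 232
r = 78
c = 'green'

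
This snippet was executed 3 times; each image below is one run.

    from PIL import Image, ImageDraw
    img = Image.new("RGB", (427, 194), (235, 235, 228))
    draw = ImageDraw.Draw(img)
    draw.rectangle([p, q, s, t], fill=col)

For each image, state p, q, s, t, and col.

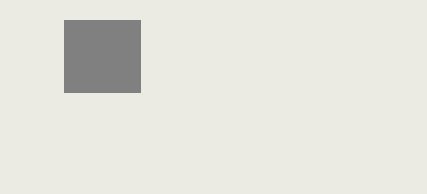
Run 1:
p = 64; q = 20; s = 140; t = 92; col = 'gray'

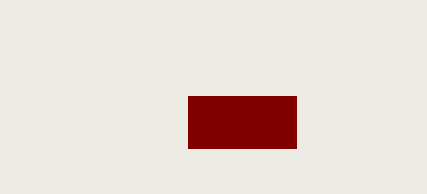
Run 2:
p = 188
q = 96
s = 296
t = 148
col = 'maroon'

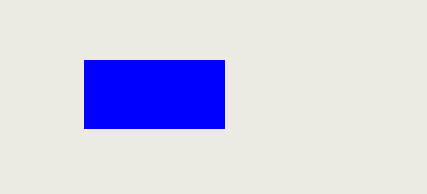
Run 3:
p = 84
q = 60
s = 224
t = 128
col = 'blue'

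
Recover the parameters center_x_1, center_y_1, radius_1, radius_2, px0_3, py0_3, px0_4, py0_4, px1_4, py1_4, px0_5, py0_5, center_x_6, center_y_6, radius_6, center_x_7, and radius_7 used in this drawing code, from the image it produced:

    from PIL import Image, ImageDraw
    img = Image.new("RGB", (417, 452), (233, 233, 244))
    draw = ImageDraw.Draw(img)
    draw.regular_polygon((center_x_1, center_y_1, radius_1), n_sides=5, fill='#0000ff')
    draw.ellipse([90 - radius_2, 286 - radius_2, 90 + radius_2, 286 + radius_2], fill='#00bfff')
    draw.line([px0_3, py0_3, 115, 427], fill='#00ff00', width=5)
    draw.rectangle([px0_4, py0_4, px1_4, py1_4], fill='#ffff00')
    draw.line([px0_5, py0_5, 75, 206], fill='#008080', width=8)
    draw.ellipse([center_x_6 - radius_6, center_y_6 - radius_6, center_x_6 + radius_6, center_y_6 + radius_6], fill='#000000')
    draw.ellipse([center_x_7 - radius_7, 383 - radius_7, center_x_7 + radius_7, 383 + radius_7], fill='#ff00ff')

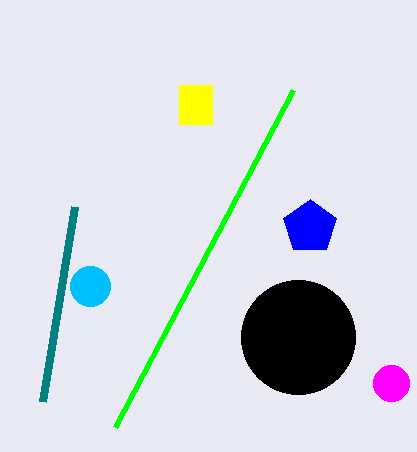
center_x_1 = 310, center_y_1 = 227, radius_1 = 28, radius_2 = 20, px0_3 = 293, py0_3 = 90, px0_4 = 179, py0_4 = 85, px1_4 = 212, py1_4 = 124, px0_5 = 43, py0_5 = 401, center_x_6 = 298, center_y_6 = 337, radius_6 = 57, center_x_7 = 391, radius_7 = 18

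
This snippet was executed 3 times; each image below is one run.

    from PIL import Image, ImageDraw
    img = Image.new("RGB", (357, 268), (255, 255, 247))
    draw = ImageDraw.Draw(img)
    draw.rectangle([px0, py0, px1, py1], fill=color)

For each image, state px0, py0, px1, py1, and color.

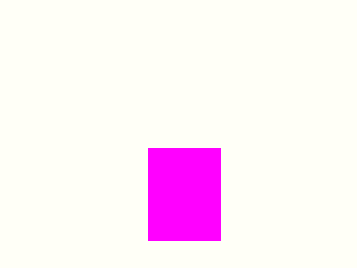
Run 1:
px0 = 148; py0 = 148; px1 = 220; py1 = 240; color = 'magenta'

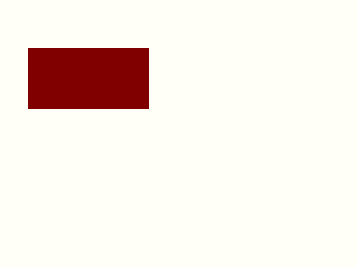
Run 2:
px0 = 28
py0 = 48
px1 = 148
py1 = 108
color = 'maroon'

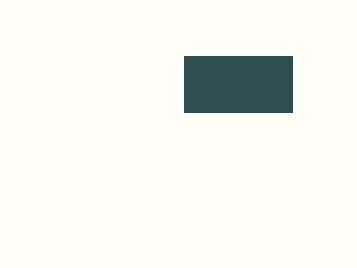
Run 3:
px0 = 184, py0 = 56, px1 = 292, py1 = 112, color = 'darkslategray'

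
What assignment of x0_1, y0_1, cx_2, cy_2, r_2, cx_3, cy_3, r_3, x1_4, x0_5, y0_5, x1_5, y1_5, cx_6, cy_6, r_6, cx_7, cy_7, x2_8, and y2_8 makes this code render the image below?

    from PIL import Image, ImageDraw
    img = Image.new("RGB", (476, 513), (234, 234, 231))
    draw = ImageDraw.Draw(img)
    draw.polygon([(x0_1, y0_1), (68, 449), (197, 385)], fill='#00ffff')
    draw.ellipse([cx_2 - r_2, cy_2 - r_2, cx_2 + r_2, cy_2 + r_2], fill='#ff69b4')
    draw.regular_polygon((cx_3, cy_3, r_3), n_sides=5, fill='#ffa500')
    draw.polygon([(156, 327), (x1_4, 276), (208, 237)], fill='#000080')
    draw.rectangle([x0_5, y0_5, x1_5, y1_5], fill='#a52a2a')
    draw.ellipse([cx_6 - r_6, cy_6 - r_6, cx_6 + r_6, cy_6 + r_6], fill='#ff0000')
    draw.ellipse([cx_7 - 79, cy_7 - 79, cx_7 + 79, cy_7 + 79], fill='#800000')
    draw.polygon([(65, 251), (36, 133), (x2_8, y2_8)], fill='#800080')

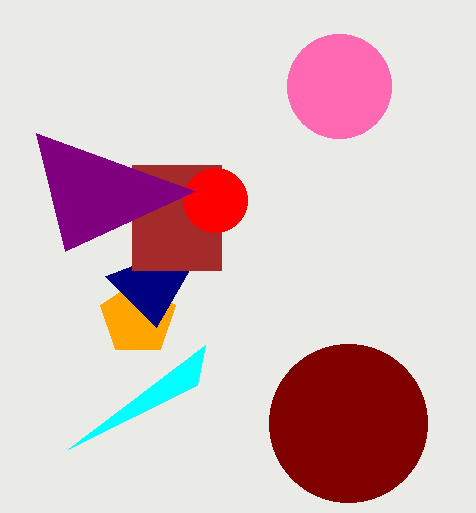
x0_1 = 205
y0_1 = 345
cx_2 = 339
cy_2 = 86
r_2 = 52
cx_3 = 138
cy_3 = 318
r_3 = 39
x1_4 = 105
x0_5 = 132
y0_5 = 165
x1_5 = 221
y1_5 = 270
cx_6 = 215
cy_6 = 200
r_6 = 32
cx_7 = 348
cy_7 = 423
x2_8 = 195
y2_8 = 191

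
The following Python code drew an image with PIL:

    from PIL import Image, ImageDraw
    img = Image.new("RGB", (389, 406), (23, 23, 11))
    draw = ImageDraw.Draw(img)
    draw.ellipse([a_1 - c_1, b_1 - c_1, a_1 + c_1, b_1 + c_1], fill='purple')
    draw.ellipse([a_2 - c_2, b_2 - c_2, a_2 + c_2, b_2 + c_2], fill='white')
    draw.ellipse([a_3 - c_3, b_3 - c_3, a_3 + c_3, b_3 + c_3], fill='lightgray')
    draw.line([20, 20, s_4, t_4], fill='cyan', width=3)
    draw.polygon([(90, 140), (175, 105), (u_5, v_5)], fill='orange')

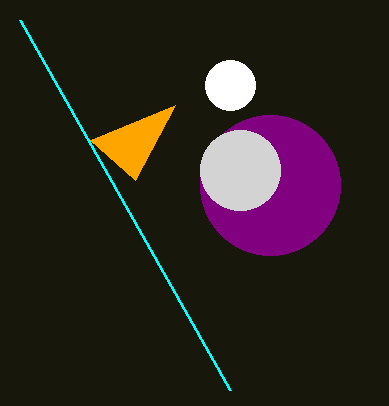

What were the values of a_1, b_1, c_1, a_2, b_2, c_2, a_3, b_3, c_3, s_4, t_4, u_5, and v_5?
a_1 = 270, b_1 = 185, c_1 = 70, a_2 = 230, b_2 = 85, c_2 = 25, a_3 = 240, b_3 = 170, c_3 = 40, s_4 = 230, t_4 = 390, u_5 = 135, v_5 = 180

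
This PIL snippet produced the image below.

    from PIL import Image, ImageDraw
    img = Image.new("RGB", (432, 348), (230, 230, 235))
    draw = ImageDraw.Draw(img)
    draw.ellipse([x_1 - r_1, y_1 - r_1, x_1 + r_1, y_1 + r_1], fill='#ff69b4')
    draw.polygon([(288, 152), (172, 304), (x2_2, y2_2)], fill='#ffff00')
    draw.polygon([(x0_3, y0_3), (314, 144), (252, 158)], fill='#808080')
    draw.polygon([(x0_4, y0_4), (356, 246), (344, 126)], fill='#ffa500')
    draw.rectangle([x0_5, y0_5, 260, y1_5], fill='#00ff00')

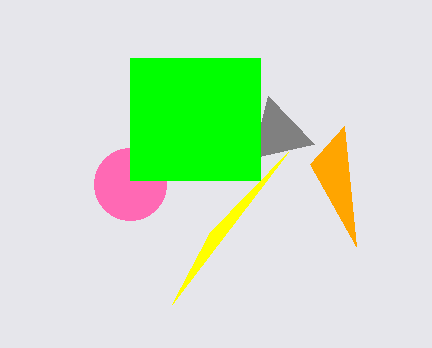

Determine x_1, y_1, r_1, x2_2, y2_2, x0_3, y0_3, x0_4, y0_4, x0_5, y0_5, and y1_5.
x_1 = 130; y_1 = 184; r_1 = 36; x2_2 = 210; y2_2 = 232; x0_3 = 268; y0_3 = 96; x0_4 = 310; y0_4 = 164; x0_5 = 130; y0_5 = 58; y1_5 = 180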